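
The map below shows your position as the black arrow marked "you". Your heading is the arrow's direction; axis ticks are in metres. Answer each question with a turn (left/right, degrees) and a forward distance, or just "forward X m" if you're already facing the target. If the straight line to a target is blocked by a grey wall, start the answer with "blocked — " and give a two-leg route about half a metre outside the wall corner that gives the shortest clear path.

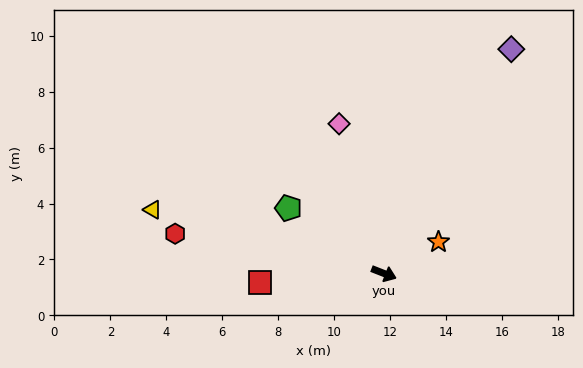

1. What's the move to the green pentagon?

turn left 167°, forward 4.1 m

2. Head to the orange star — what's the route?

turn left 51°, forward 2.2 m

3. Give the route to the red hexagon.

turn right 169°, forward 7.6 m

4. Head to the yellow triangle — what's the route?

turn right 174°, forward 8.6 m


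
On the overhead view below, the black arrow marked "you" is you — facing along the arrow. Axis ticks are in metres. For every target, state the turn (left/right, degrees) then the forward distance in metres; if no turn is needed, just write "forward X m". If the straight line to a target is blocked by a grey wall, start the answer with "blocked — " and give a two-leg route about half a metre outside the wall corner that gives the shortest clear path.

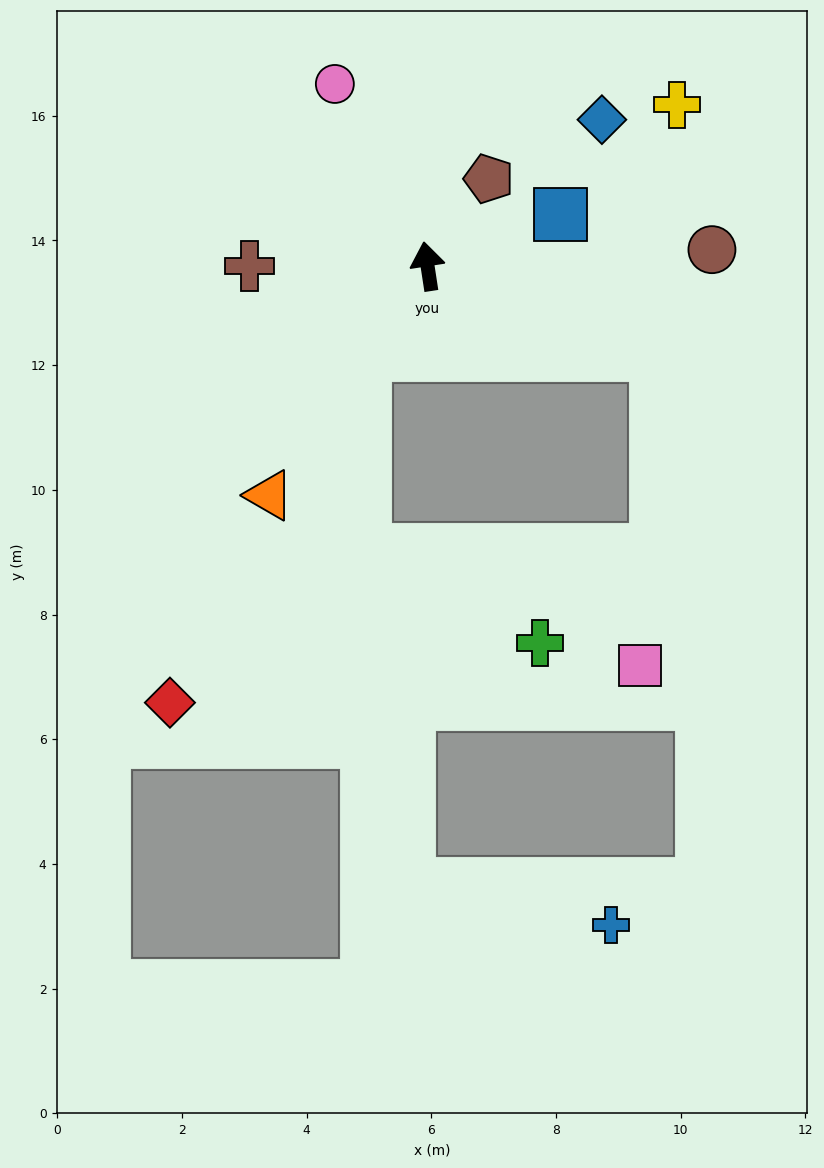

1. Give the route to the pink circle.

turn left 18°, forward 3.3 m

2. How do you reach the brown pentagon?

turn right 44°, forward 1.7 m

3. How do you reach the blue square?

turn right 78°, forward 2.3 m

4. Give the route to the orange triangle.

turn left 137°, forward 4.5 m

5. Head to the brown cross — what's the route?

turn left 81°, forward 2.9 m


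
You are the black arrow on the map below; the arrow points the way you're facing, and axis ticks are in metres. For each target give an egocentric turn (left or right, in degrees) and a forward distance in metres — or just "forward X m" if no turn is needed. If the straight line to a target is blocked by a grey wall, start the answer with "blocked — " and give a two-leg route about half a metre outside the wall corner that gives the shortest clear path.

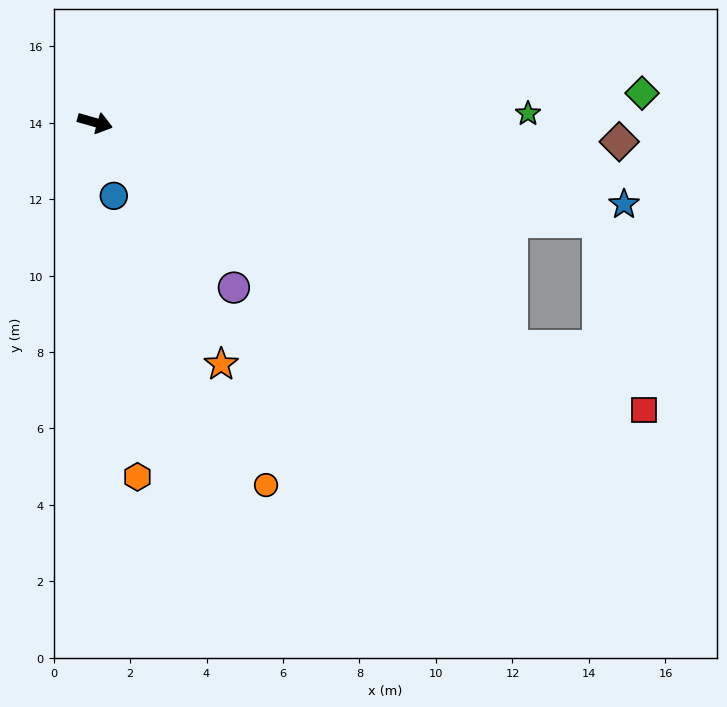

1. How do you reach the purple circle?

turn right 34°, forward 5.6 m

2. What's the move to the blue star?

turn left 7°, forward 14.0 m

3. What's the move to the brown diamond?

turn left 14°, forward 13.7 m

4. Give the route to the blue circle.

turn right 60°, forward 2.0 m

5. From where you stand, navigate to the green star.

turn left 17°, forward 11.3 m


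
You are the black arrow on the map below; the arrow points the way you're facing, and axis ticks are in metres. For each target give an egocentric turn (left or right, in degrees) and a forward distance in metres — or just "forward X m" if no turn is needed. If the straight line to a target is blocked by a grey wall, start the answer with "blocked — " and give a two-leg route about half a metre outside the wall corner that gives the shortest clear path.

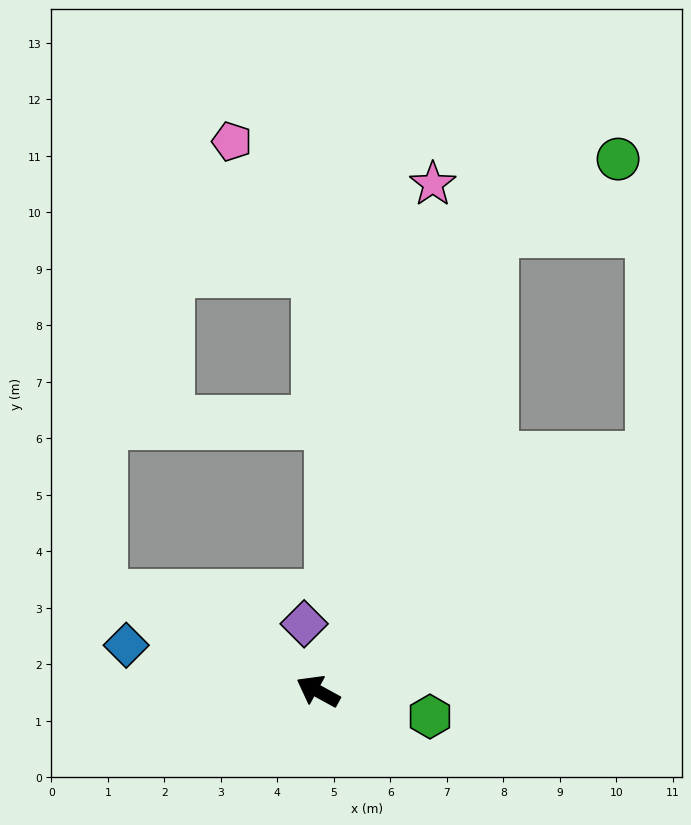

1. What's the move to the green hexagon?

turn right 164°, forward 2.0 m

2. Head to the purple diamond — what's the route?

turn right 50°, forward 1.2 m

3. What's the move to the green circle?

blocked — turn right 82°, forward 8.7 m, then turn right 38°, forward 2.6 m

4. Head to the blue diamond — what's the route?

turn left 15°, forward 3.5 m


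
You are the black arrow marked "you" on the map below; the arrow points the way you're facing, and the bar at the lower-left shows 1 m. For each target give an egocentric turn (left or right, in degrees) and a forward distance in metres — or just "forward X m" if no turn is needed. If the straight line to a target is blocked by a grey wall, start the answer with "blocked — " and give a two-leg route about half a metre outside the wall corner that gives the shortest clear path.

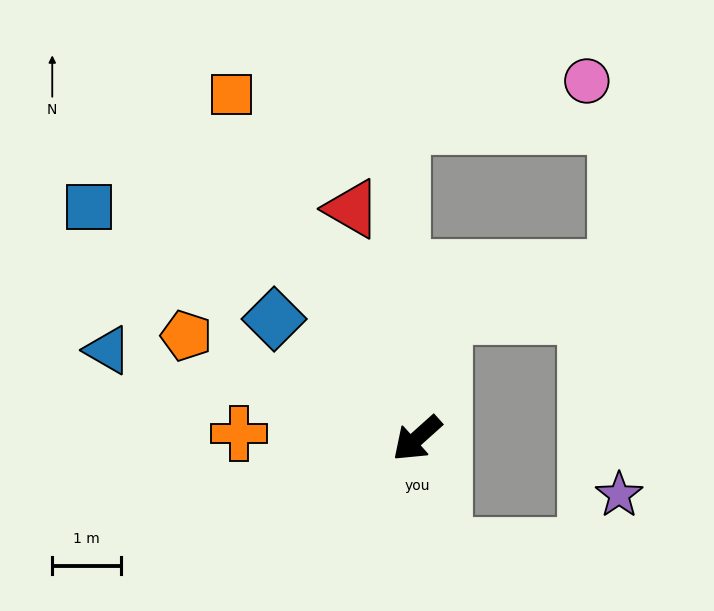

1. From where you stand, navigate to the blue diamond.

turn right 82°, forward 2.7 m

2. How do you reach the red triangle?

turn right 116°, forward 3.5 m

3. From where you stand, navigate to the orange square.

turn right 104°, forward 5.7 m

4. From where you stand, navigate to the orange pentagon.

turn right 66°, forward 3.7 m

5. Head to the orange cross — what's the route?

turn right 44°, forward 2.6 m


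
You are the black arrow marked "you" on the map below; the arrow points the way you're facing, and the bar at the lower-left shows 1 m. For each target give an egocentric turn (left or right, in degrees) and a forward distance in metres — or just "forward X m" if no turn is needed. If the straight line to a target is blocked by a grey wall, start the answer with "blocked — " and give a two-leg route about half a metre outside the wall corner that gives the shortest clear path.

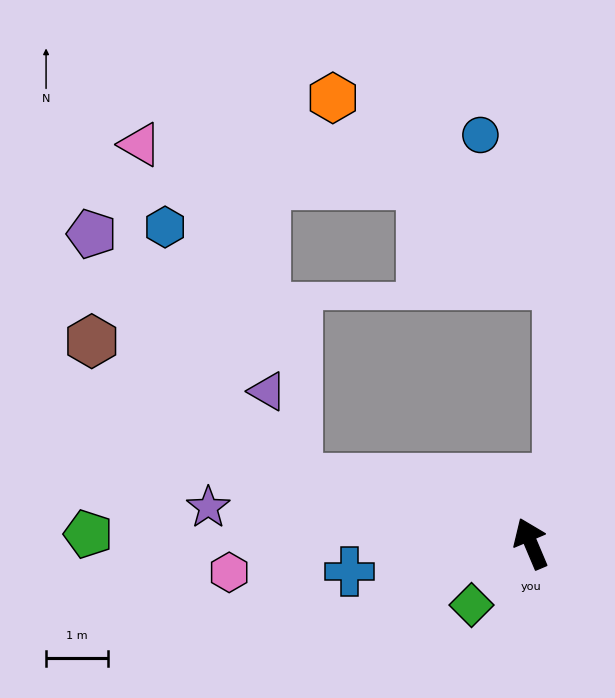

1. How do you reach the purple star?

turn left 61°, forward 5.3 m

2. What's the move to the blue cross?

turn left 76°, forward 3.0 m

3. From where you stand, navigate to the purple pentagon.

blocked — turn left 52°, forward 3.9 m, then turn right 35°, forward 5.2 m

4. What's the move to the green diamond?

turn left 113°, forward 1.4 m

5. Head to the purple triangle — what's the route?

blocked — turn left 52°, forward 3.9 m, then turn right 57°, forward 1.5 m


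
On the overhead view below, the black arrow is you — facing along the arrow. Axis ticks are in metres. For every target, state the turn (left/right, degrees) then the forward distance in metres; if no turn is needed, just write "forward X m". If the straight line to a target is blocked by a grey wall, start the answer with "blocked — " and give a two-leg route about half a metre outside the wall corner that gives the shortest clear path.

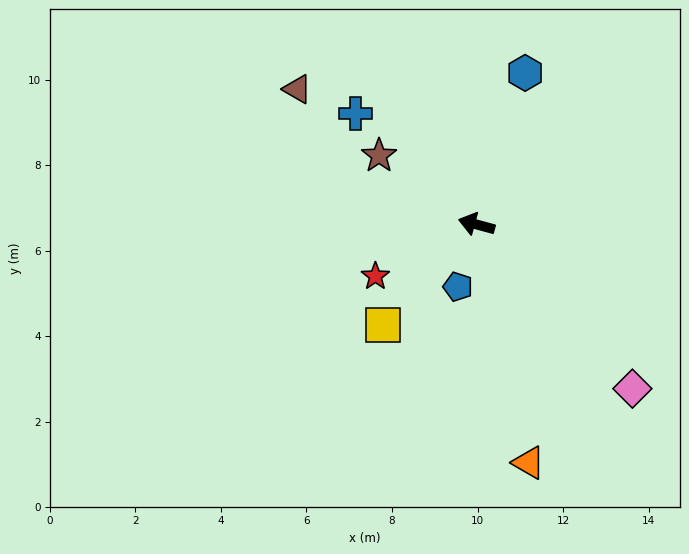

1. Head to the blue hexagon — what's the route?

turn right 93°, forward 3.7 m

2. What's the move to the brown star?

turn right 20°, forward 2.8 m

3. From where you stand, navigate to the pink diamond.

turn left 149°, forward 5.3 m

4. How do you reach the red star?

turn left 42°, forward 2.7 m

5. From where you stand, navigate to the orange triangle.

turn left 118°, forward 5.7 m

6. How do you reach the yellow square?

turn left 62°, forward 3.2 m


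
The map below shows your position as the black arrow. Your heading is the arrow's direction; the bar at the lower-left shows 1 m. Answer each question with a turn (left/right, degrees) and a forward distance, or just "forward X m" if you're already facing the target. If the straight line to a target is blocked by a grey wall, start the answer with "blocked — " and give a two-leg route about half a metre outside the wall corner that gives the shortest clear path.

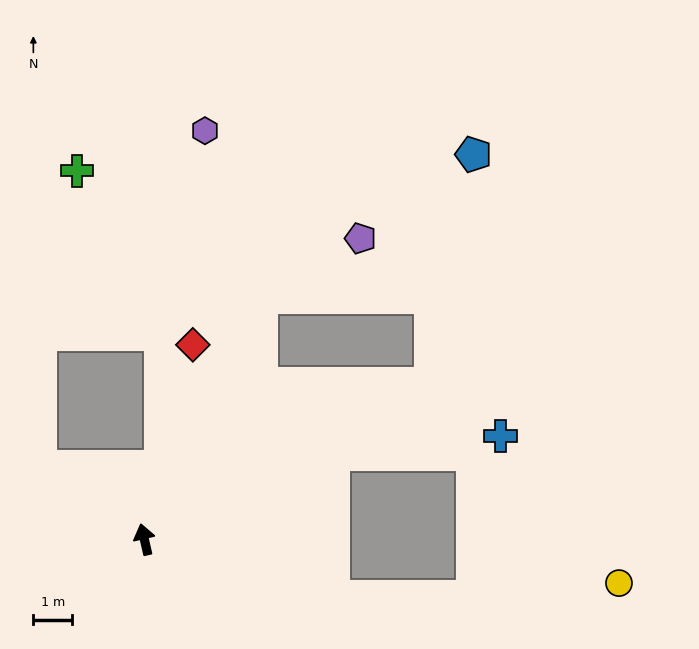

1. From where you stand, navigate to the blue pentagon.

blocked — turn right 74°, forward 8.4 m, then turn left 50°, forward 6.0 m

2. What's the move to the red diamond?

turn right 27°, forward 5.2 m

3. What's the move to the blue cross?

blocked — turn right 79°, forward 5.4 m, then turn right 18°, forward 4.3 m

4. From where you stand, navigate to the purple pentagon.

blocked — turn right 39°, forward 6.9 m, then turn right 33°, forward 3.0 m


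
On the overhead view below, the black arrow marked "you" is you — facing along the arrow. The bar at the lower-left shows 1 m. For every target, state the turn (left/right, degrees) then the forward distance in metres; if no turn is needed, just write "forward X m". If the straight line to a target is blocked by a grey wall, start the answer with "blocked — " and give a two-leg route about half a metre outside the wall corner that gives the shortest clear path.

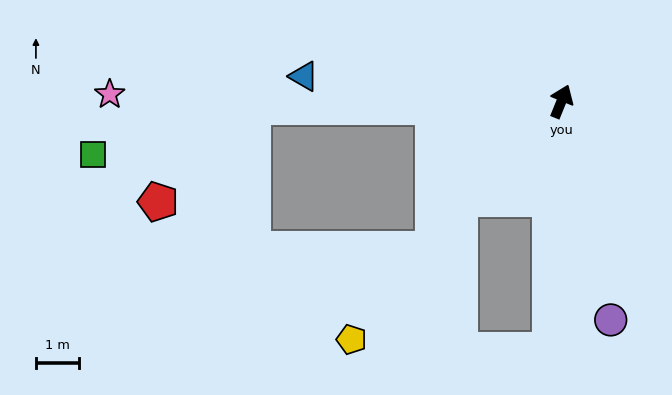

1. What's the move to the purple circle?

turn right 145°, forward 5.2 m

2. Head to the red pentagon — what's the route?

blocked — turn left 113°, forward 7.2 m, then turn left 44°, forward 3.1 m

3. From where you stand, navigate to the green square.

blocked — turn left 113°, forward 7.2 m, then turn left 16°, forward 3.9 m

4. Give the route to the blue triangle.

turn left 107°, forward 6.1 m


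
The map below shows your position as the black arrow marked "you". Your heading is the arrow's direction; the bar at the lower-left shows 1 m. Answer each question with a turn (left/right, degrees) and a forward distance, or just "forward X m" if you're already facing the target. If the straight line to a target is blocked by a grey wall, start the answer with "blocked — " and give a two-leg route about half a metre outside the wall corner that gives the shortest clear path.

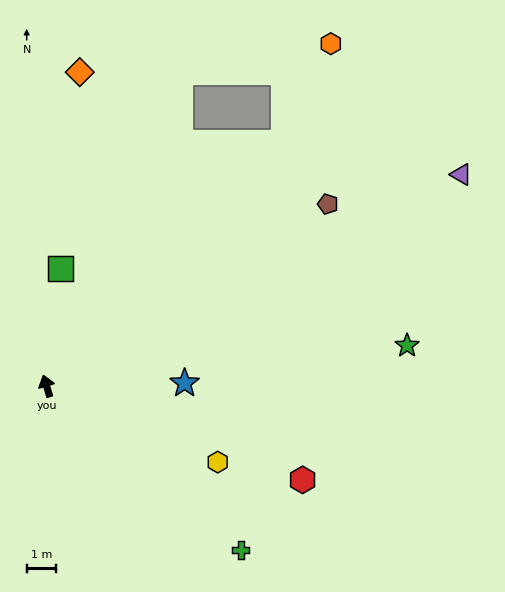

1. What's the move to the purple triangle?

turn right 80°, forward 15.7 m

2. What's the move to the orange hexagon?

blocked — turn right 61°, forward 11.5 m, then turn left 19°, forward 3.7 m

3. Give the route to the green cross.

turn right 147°, forward 8.6 m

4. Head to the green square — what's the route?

turn right 24°, forward 4.0 m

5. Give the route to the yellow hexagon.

turn right 131°, forward 6.3 m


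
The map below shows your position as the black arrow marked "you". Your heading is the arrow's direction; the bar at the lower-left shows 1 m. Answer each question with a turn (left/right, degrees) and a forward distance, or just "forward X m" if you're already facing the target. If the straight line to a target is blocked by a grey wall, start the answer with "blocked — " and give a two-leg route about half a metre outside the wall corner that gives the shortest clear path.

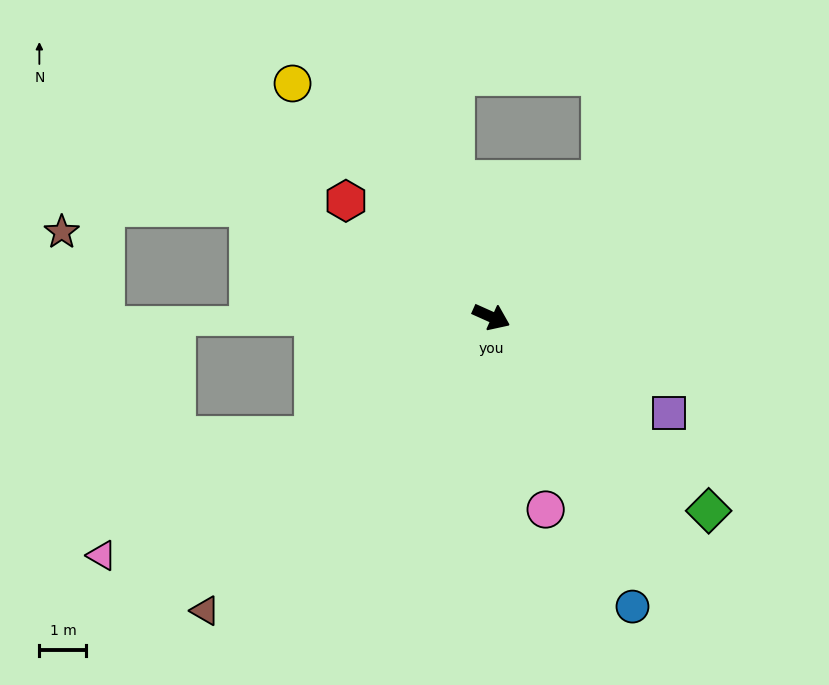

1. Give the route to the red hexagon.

turn left 166°, forward 4.0 m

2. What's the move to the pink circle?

turn right 50°, forward 4.3 m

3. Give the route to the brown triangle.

turn right 110°, forward 8.7 m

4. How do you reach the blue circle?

turn right 40°, forward 6.8 m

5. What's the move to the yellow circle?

turn left 155°, forward 6.5 m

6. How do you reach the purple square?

turn right 4°, forward 4.3 m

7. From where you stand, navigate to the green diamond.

turn right 18°, forward 6.2 m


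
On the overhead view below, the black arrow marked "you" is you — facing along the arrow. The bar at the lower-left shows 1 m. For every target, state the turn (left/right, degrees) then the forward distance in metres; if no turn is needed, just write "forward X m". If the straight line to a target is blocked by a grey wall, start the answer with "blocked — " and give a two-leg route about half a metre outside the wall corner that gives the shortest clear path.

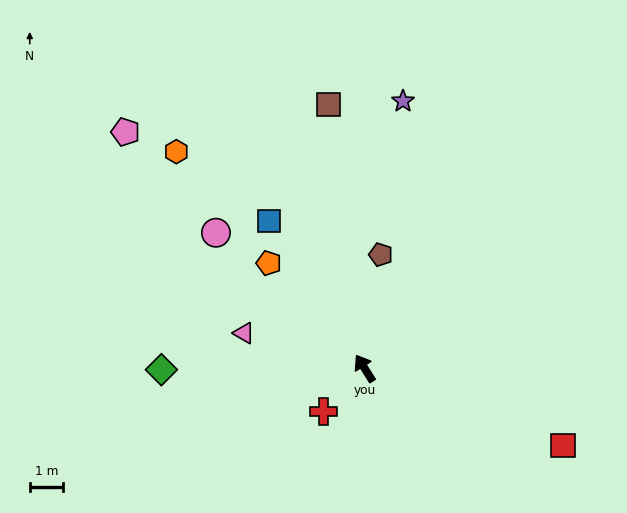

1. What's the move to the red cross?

turn left 104°, forward 1.8 m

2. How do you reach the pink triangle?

turn left 42°, forward 3.8 m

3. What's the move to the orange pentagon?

turn left 10°, forward 4.3 m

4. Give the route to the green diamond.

turn left 58°, forward 6.1 m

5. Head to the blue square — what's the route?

forward 5.3 m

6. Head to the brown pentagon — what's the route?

turn right 40°, forward 3.4 m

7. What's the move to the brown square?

turn right 24°, forward 8.0 m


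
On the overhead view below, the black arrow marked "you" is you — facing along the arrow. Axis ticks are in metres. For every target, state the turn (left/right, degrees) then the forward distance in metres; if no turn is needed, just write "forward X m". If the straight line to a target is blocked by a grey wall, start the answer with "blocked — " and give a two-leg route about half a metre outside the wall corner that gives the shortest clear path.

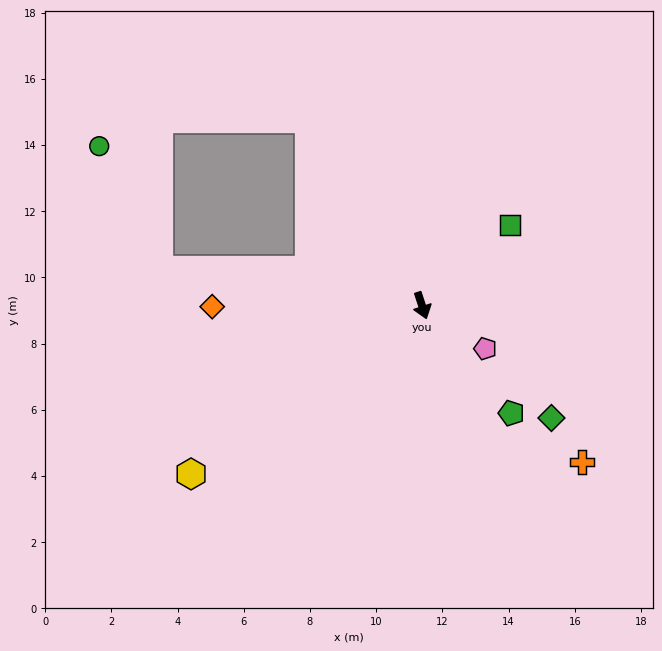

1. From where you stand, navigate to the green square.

turn left 114°, forward 3.6 m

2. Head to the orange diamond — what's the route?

turn right 108°, forward 6.3 m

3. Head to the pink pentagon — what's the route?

turn left 37°, forward 2.3 m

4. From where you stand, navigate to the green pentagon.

turn left 21°, forward 4.2 m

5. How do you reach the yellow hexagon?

turn right 72°, forward 8.6 m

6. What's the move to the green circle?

blocked — turn right 116°, forward 8.0 m, then turn right 56°, forward 4.2 m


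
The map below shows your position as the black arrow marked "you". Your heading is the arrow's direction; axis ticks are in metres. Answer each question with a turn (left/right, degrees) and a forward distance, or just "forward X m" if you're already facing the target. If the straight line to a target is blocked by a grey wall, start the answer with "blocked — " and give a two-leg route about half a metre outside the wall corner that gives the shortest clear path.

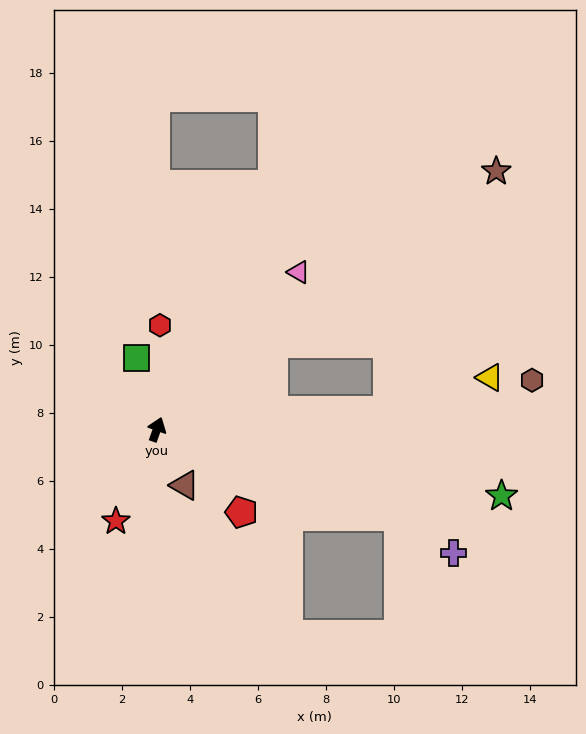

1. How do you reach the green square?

turn left 36°, forward 2.2 m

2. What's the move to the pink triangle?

turn right 22°, forward 6.2 m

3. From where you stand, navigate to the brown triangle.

turn right 134°, forward 1.8 m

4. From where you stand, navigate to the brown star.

turn right 33°, forward 12.5 m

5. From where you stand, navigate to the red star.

turn left 176°, forward 3.0 m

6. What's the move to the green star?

turn right 81°, forward 10.3 m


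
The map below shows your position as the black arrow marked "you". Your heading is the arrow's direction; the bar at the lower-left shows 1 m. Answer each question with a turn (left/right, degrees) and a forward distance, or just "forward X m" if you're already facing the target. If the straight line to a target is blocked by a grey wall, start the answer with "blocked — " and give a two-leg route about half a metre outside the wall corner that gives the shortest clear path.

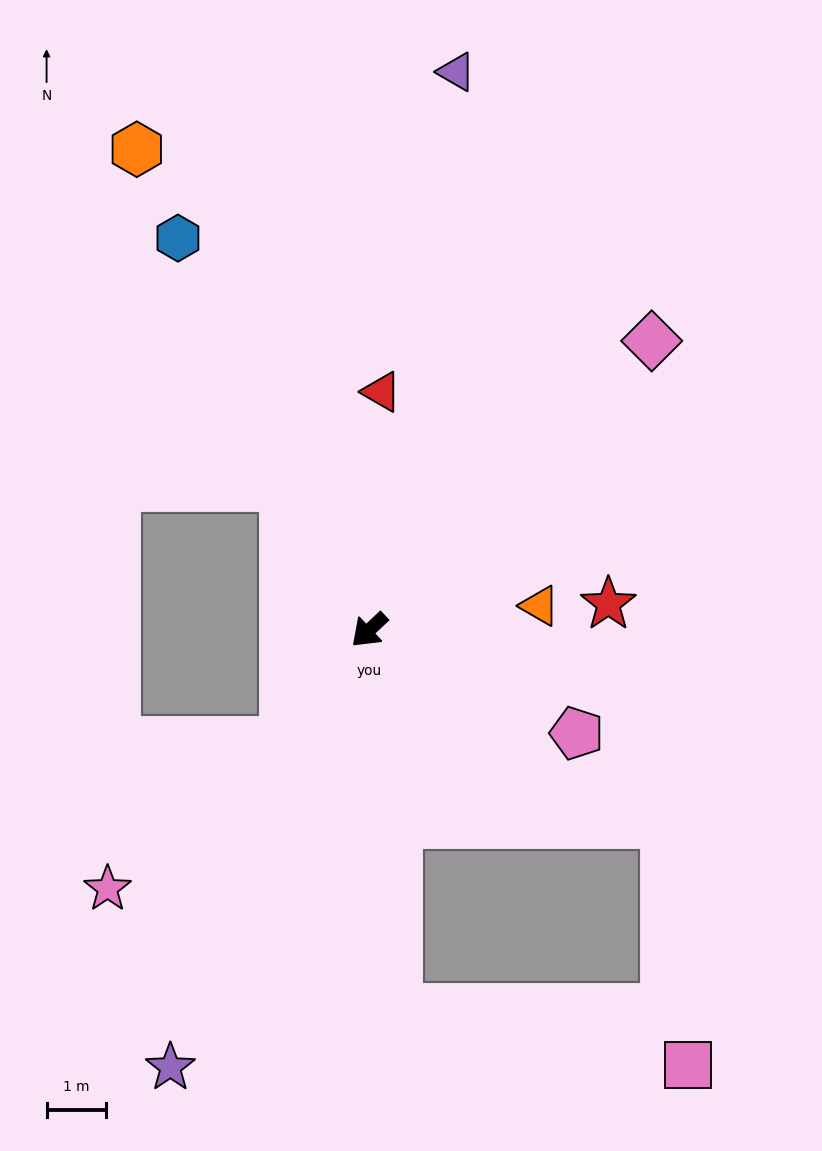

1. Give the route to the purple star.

turn left 22°, forward 8.1 m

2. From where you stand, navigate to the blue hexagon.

turn right 107°, forward 7.4 m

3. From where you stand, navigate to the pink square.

blocked — turn left 51°, forward 6.4 m, then turn left 75°, forward 5.0 m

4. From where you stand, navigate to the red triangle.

turn right 136°, forward 4.0 m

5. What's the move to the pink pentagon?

turn left 110°, forward 3.9 m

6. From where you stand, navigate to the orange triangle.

turn left 145°, forward 2.9 m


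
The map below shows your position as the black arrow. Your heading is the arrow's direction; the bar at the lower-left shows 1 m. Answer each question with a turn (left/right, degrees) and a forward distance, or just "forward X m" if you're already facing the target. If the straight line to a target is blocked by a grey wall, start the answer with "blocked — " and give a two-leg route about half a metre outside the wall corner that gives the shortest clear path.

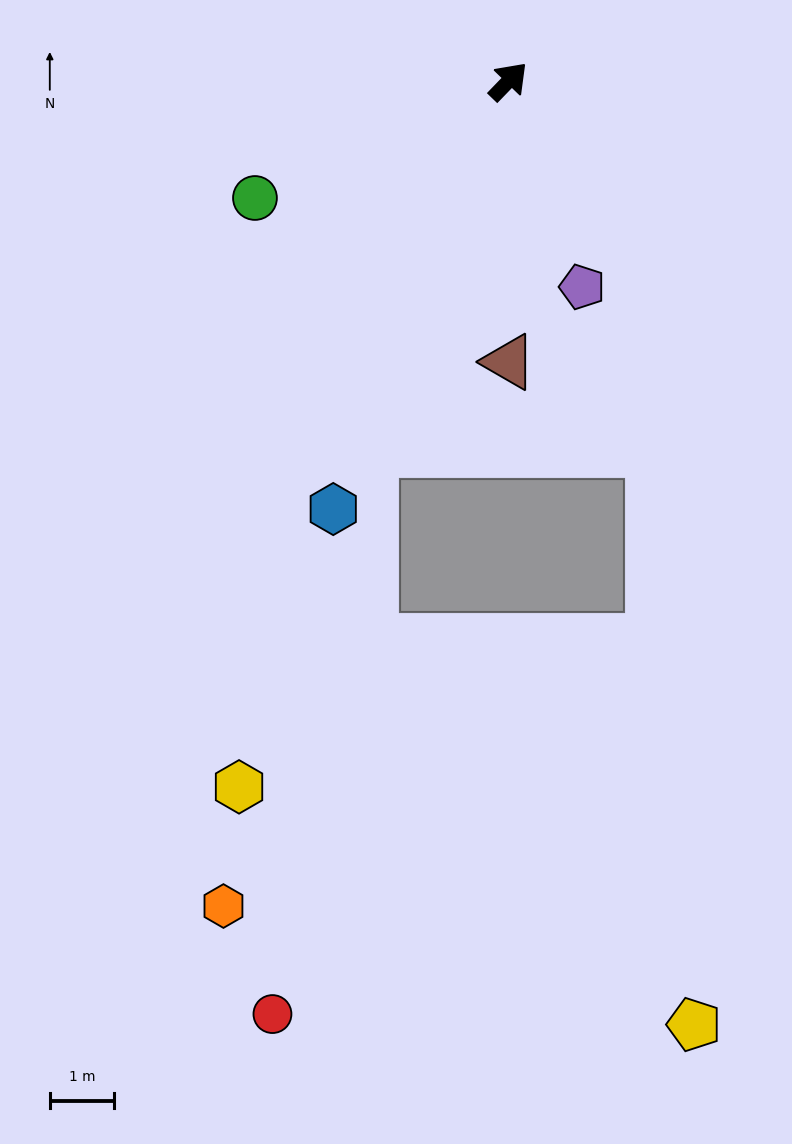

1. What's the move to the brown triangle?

turn right 136°, forward 4.3 m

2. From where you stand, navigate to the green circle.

turn left 159°, forward 4.3 m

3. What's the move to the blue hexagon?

turn right 158°, forward 7.2 m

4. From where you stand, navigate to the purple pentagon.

turn right 116°, forward 3.4 m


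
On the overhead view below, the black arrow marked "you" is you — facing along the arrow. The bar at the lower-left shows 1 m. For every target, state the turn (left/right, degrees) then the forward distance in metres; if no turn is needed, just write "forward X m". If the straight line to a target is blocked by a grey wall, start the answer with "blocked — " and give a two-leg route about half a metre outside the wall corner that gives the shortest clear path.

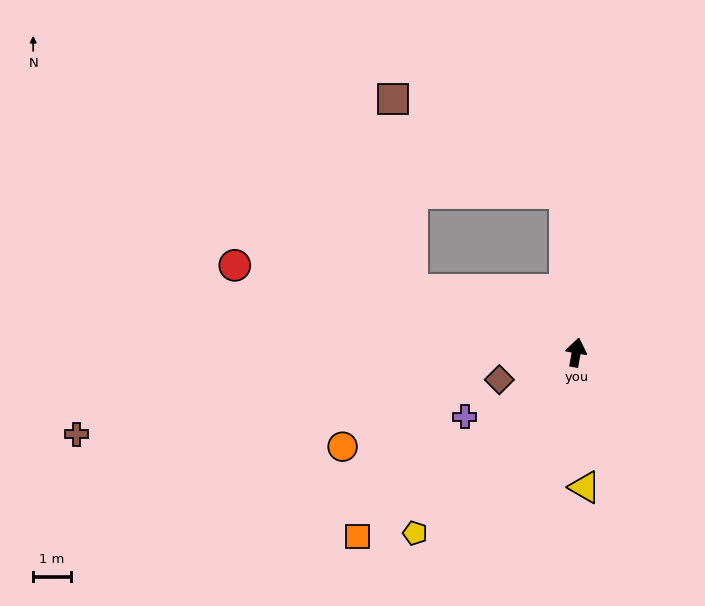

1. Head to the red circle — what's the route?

turn left 86°, forward 9.3 m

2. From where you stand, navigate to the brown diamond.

turn left 120°, forward 2.2 m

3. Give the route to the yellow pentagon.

turn left 148°, forward 6.4 m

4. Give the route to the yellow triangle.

turn right 166°, forward 3.6 m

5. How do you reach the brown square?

blocked — turn left 14°, forward 4.2 m, then turn left 58°, forward 5.2 m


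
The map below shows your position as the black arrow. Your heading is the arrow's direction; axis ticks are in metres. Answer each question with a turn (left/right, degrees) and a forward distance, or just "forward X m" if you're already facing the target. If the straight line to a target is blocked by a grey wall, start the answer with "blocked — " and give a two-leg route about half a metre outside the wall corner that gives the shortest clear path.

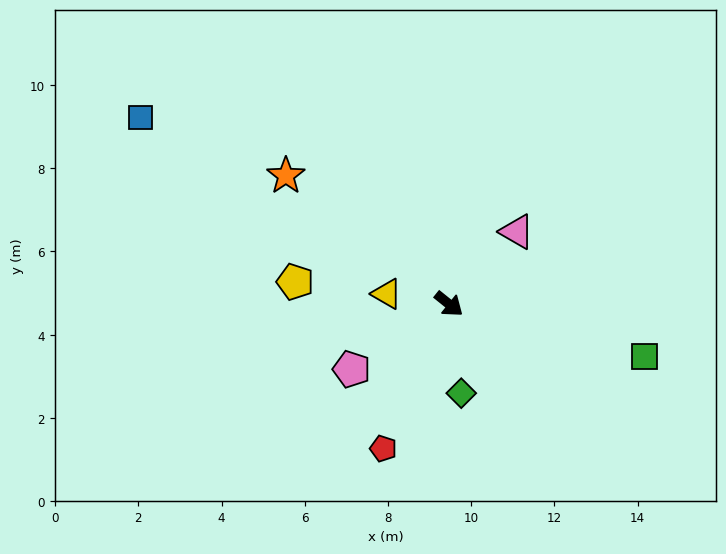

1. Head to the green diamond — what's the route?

turn right 43°, forward 2.2 m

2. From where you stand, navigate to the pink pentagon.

turn right 107°, forward 2.8 m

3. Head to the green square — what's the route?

turn left 24°, forward 4.9 m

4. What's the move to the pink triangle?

turn left 86°, forward 2.4 m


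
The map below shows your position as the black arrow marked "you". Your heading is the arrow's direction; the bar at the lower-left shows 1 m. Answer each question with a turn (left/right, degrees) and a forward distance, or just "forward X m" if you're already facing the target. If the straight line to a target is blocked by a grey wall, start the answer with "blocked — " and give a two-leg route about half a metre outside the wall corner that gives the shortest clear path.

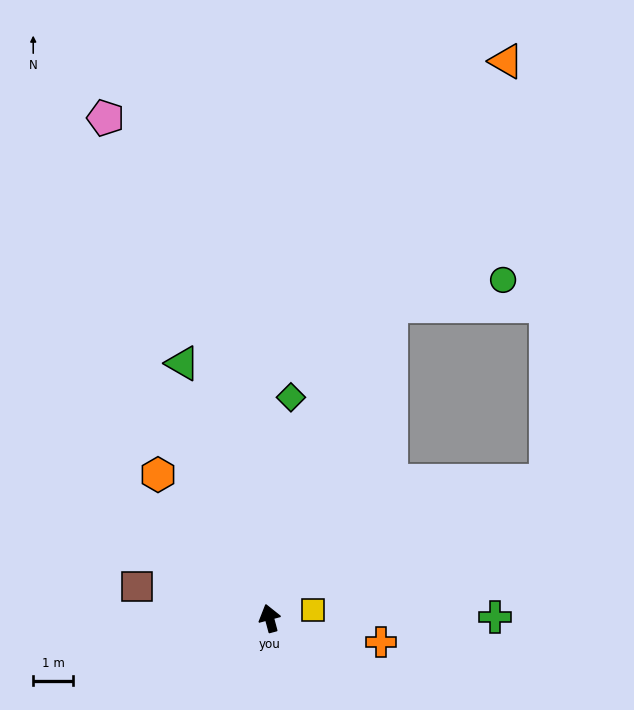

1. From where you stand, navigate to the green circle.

blocked — turn right 36°, forward 8.4 m, then turn right 56°, forward 2.9 m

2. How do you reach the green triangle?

turn left 4°, forward 6.8 m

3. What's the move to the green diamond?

turn right 21°, forward 5.6 m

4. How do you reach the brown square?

turn left 62°, forward 3.4 m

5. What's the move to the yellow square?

turn right 94°, forward 1.1 m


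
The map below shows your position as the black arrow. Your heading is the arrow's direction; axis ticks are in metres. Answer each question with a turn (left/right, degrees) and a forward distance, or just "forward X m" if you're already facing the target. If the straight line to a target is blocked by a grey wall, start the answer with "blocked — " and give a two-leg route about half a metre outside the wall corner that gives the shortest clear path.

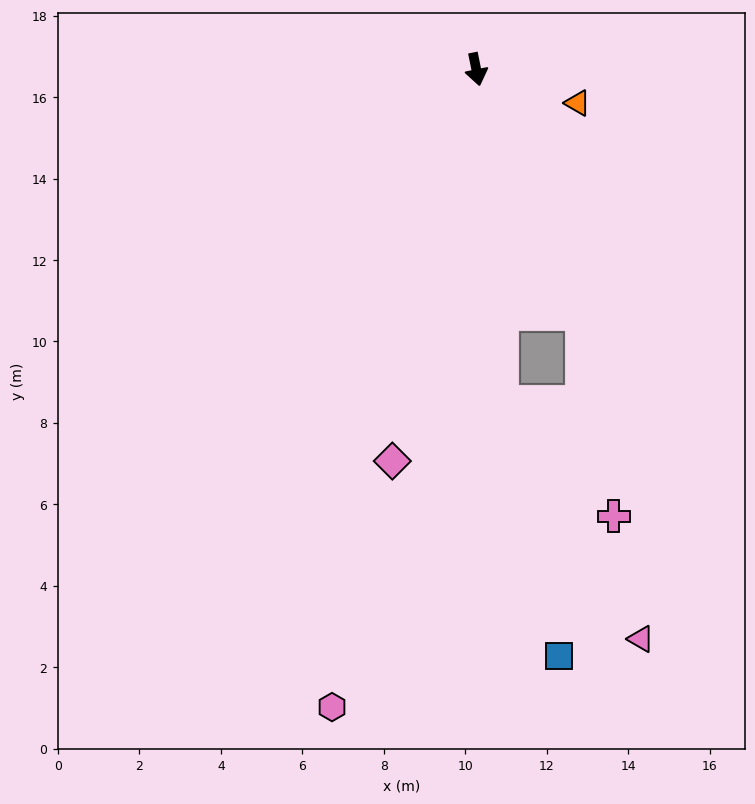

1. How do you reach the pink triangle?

blocked — turn right 7°, forward 8.2 m, then turn left 26°, forward 6.8 m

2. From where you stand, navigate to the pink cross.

blocked — turn left 12°, forward 6.5 m, then turn right 14°, forward 5.0 m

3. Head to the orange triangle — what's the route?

turn left 60°, forward 2.6 m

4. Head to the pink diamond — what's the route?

turn right 23°, forward 9.8 m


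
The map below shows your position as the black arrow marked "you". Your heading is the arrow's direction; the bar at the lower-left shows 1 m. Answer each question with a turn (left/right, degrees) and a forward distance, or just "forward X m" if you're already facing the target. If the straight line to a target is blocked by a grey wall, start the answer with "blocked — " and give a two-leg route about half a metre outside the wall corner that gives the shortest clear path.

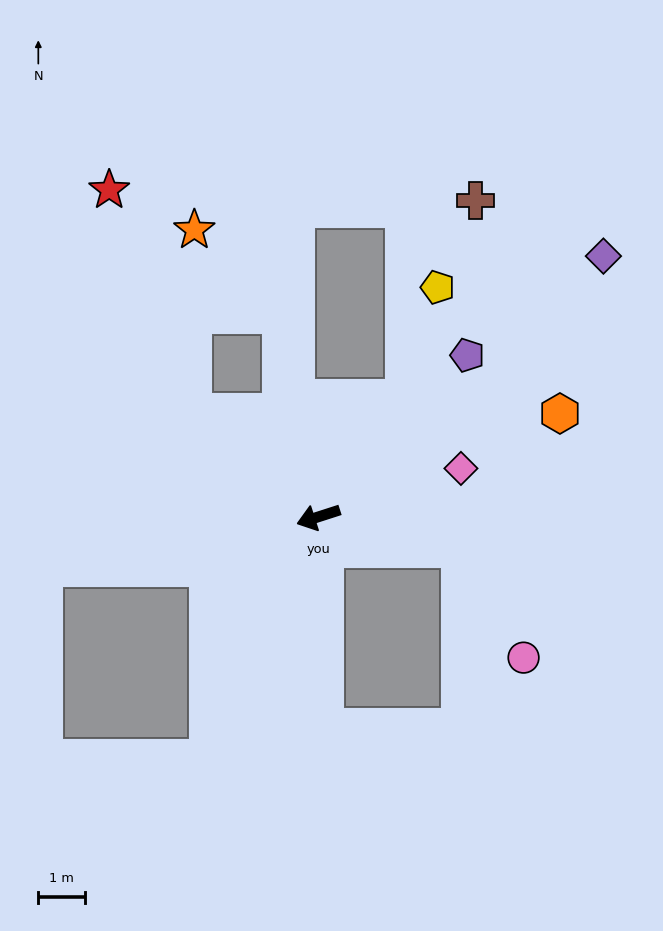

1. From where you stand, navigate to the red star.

blocked — turn right 57°, forward 3.5 m, then turn right 30°, forward 5.1 m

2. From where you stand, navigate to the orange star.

blocked — turn right 98°, forward 4.4 m, then turn left 36°, forward 2.6 m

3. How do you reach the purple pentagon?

turn right 151°, forward 4.7 m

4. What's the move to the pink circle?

blocked — turn left 150°, forward 3.1 m, then turn right 48°, forward 2.7 m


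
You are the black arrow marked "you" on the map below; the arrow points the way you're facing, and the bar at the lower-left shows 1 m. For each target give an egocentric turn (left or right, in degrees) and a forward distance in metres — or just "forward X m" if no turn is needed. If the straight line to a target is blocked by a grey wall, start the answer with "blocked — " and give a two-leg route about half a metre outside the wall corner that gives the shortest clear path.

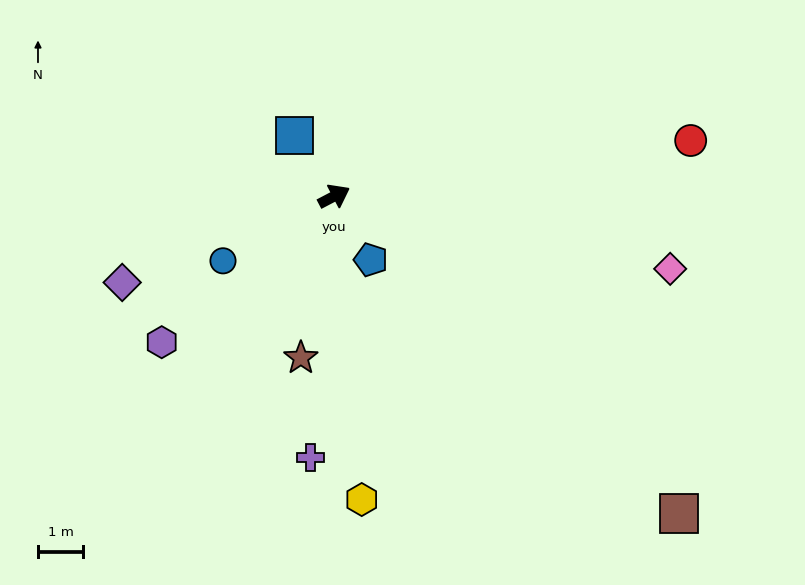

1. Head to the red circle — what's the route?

turn right 19°, forward 7.9 m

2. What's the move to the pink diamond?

turn right 40°, forward 7.6 m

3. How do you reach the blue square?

turn left 95°, forward 1.6 m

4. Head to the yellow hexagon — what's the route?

turn right 112°, forward 6.7 m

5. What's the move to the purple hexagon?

turn right 167°, forward 5.0 m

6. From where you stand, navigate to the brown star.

turn right 129°, forward 3.6 m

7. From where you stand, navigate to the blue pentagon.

turn right 88°, forward 1.6 m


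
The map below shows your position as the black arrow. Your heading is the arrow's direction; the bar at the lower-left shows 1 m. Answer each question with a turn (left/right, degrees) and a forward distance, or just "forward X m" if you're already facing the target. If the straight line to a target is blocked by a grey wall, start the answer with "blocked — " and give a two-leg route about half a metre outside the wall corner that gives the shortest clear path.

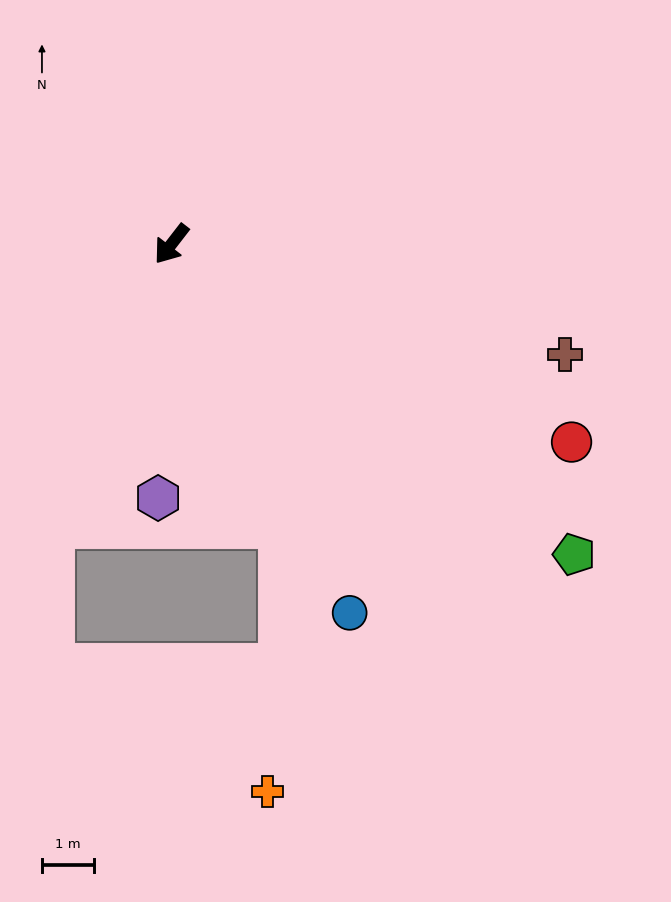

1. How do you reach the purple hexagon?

turn left 35°, forward 4.9 m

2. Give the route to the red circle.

turn left 101°, forward 8.5 m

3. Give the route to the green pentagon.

turn left 90°, forward 9.7 m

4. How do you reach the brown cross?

turn left 112°, forward 7.8 m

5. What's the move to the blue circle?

turn left 64°, forward 7.8 m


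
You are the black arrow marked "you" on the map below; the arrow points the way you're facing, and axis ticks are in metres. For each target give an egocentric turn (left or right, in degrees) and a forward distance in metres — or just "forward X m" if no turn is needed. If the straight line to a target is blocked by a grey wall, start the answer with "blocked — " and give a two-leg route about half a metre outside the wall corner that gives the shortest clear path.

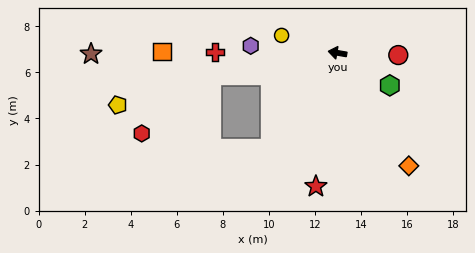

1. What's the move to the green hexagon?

turn left 158°, forward 2.7 m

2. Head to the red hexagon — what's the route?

blocked — turn left 20°, forward 5.5 m, then turn left 29°, forward 3.9 m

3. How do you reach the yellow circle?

turn right 8°, forward 2.5 m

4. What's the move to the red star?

turn left 91°, forward 5.9 m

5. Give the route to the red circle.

turn right 172°, forward 2.6 m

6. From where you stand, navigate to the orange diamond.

turn left 132°, forward 5.8 m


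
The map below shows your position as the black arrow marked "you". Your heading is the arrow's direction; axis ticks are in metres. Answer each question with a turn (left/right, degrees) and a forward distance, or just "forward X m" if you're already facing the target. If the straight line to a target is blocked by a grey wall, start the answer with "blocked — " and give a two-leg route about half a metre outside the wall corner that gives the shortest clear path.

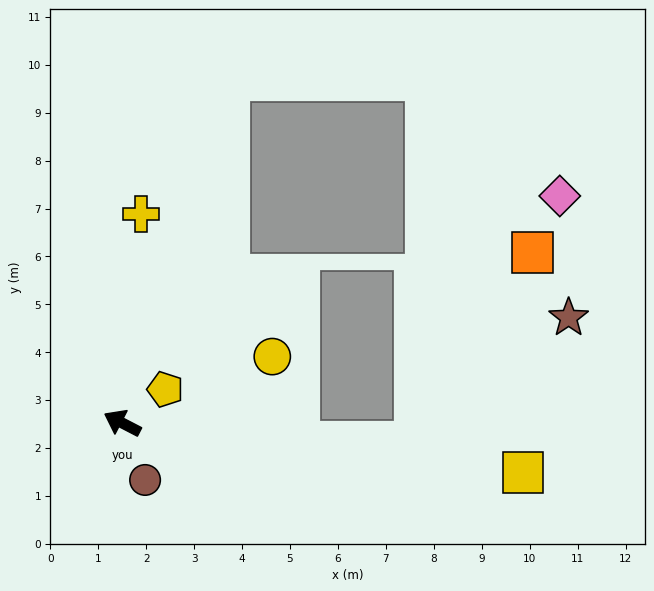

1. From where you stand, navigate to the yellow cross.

turn right 68°, forward 4.4 m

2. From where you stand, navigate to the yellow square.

turn right 160°, forward 8.4 m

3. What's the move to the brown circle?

turn left 139°, forward 1.3 m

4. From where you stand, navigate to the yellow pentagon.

turn right 115°, forward 1.1 m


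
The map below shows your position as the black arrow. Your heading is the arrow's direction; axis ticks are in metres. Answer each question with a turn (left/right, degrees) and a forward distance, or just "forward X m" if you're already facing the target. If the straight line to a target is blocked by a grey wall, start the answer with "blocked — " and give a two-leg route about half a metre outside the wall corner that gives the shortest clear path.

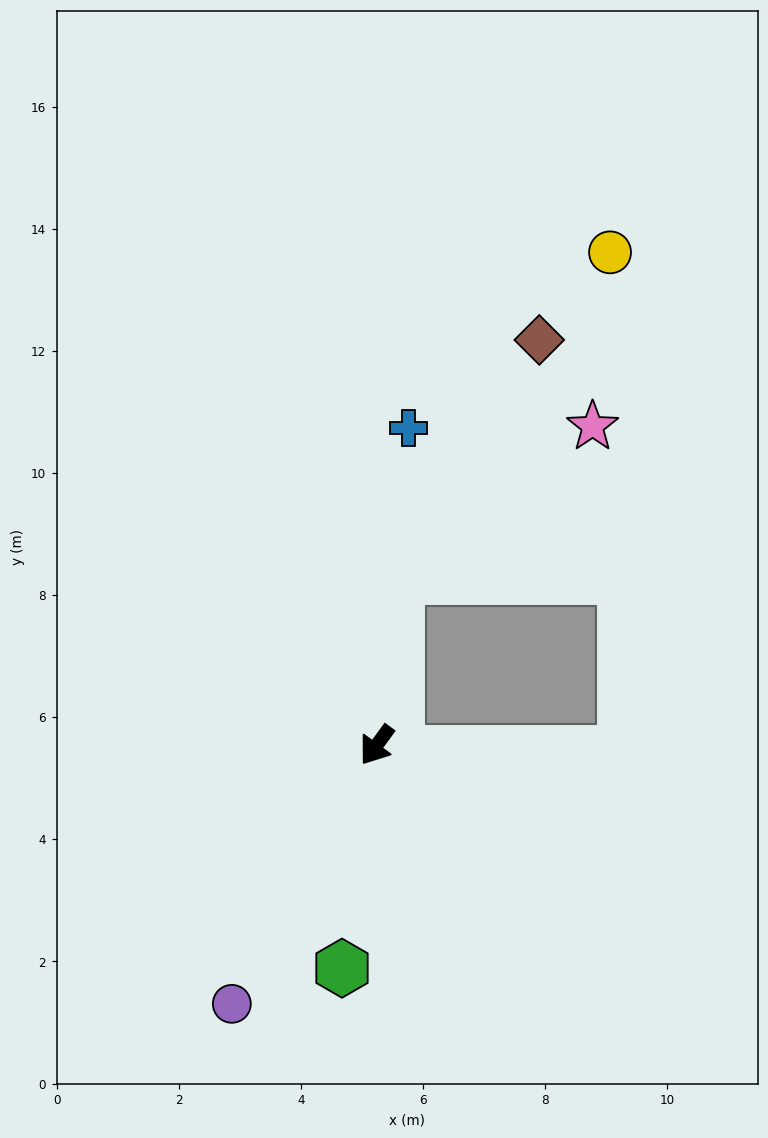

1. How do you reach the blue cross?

turn right 150°, forward 5.2 m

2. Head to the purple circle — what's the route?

turn left 7°, forward 4.9 m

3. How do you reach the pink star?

blocked — turn right 151°, forward 2.8 m, then turn right 45°, forward 4.0 m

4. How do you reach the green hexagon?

turn left 27°, forward 3.7 m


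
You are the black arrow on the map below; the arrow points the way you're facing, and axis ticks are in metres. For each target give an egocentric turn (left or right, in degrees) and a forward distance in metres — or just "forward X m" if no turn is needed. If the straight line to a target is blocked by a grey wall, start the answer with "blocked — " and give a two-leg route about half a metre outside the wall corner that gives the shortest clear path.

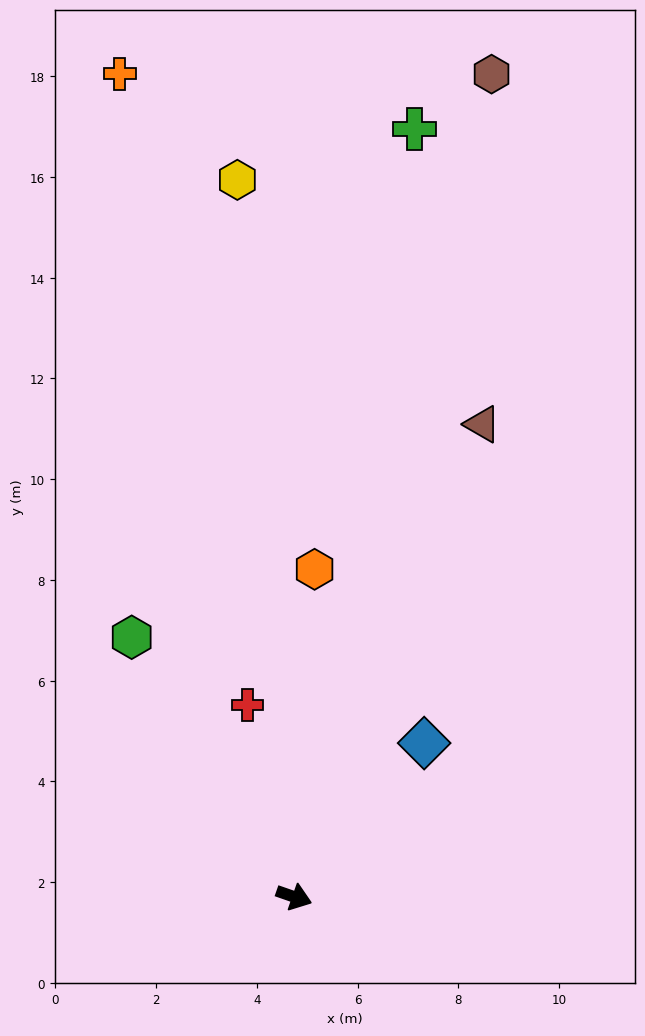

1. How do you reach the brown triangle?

turn left 87°, forward 10.1 m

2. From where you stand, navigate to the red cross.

turn left 123°, forward 3.9 m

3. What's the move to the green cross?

turn left 100°, forward 15.4 m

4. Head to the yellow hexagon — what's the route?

turn left 114°, forward 14.3 m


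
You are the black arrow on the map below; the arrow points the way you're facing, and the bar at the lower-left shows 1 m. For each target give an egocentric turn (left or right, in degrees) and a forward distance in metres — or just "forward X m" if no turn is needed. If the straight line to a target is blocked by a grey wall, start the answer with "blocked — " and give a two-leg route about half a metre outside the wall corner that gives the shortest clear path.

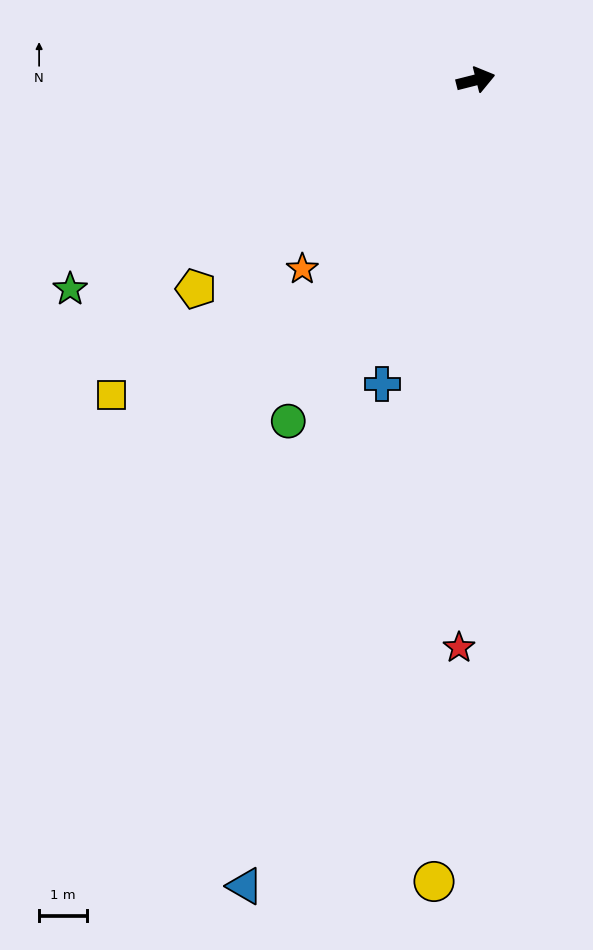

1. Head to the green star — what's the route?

turn right 167°, forward 9.6 m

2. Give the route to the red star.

turn right 106°, forward 12.0 m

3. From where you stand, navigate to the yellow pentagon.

turn right 157°, forward 7.4 m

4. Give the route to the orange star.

turn right 147°, forward 5.4 m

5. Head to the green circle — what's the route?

turn right 133°, forward 8.2 m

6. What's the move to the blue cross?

turn right 121°, forward 6.7 m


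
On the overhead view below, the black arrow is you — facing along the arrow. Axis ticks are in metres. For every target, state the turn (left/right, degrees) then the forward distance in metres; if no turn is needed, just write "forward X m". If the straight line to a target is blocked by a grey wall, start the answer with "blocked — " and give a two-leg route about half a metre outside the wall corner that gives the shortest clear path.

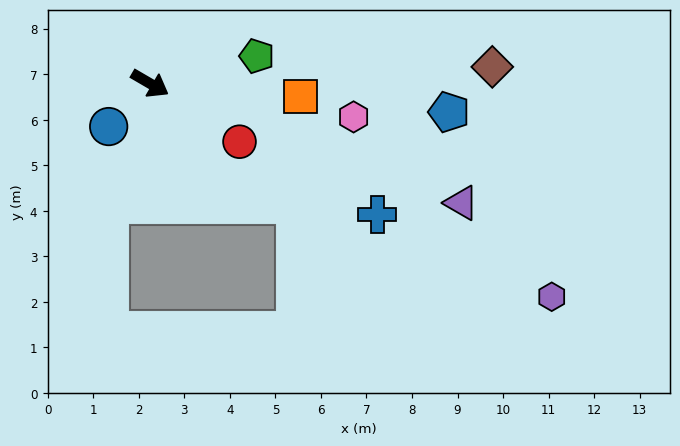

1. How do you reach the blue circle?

turn right 104°, forward 1.3 m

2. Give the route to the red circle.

turn right 3°, forward 2.3 m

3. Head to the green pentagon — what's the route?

turn left 45°, forward 2.4 m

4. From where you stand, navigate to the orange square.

turn left 25°, forward 3.3 m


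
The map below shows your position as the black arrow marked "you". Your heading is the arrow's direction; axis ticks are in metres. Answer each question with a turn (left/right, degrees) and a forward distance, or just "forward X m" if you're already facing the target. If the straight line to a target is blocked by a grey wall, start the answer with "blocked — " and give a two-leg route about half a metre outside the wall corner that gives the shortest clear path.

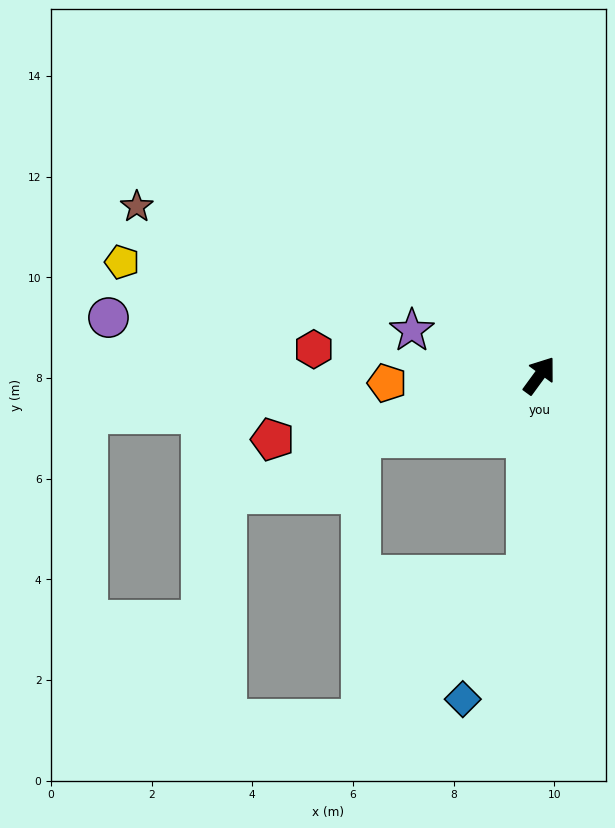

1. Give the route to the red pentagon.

turn left 140°, forward 5.5 m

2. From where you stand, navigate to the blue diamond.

blocked — turn right 147°, forward 4.0 m, then turn right 25°, forward 2.8 m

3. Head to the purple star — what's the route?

turn left 107°, forward 2.7 m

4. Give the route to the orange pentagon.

turn left 129°, forward 3.0 m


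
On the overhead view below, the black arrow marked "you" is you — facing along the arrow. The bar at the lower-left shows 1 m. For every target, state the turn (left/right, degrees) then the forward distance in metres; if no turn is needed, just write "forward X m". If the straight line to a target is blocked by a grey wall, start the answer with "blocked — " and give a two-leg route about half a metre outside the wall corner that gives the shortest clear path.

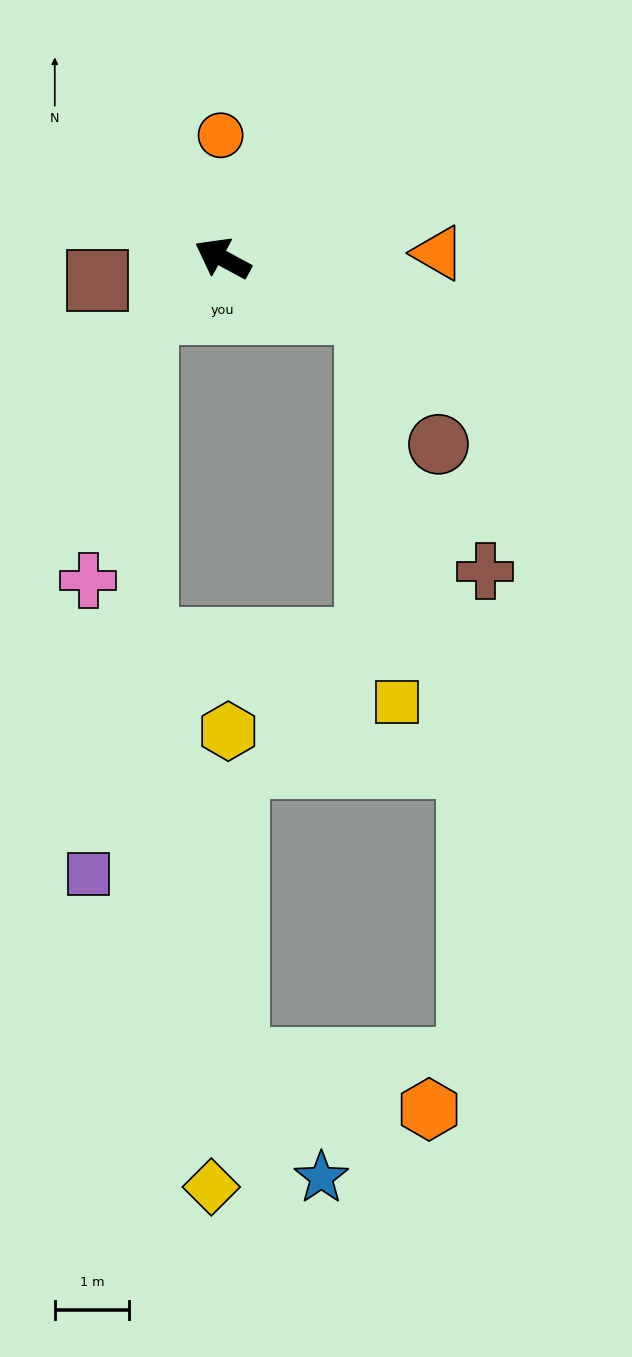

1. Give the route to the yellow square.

blocked — turn right 172°, forward 2.1 m, then turn right 65°, forward 5.2 m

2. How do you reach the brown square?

turn left 39°, forward 1.7 m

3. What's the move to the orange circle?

turn right 61°, forward 1.7 m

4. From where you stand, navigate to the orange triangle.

turn right 150°, forward 2.9 m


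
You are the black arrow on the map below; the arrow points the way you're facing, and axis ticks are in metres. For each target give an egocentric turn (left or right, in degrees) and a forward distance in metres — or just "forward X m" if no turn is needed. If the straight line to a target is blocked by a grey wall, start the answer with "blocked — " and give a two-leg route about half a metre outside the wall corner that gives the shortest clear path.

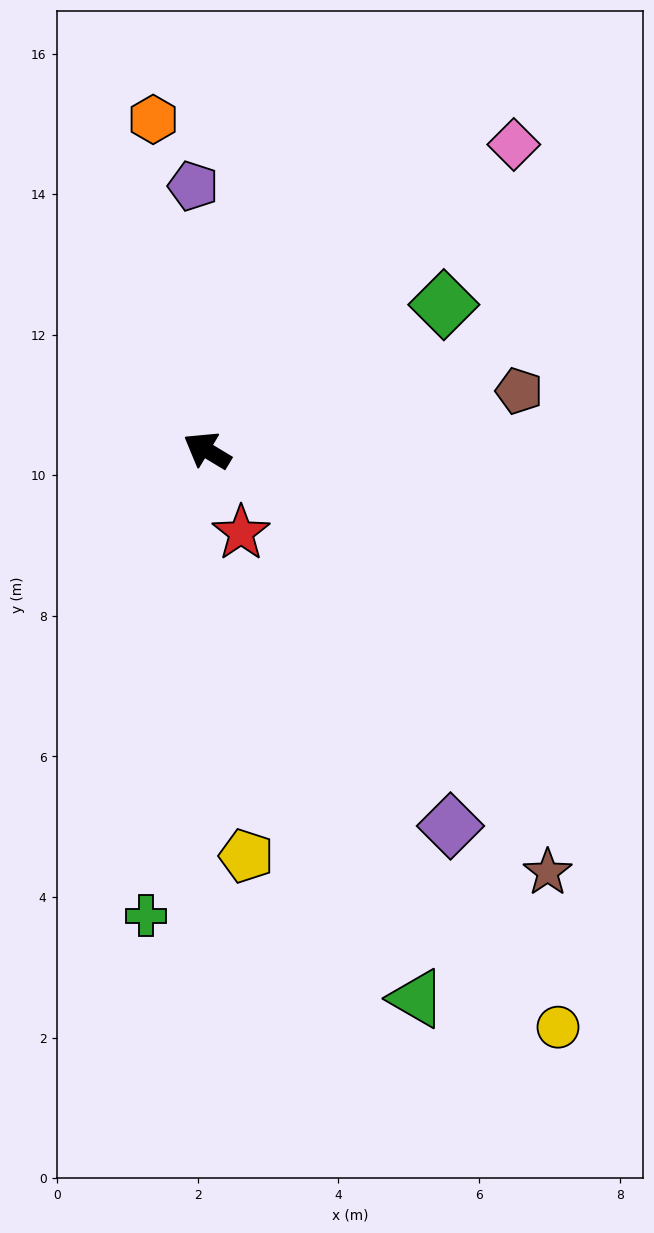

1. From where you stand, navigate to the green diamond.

turn right 117°, forward 4.0 m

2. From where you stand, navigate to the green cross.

turn left 114°, forward 6.7 m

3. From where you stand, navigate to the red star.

turn left 143°, forward 1.3 m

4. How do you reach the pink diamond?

turn right 104°, forward 6.2 m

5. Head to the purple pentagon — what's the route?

turn right 56°, forward 3.8 m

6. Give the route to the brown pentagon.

turn right 138°, forward 4.5 m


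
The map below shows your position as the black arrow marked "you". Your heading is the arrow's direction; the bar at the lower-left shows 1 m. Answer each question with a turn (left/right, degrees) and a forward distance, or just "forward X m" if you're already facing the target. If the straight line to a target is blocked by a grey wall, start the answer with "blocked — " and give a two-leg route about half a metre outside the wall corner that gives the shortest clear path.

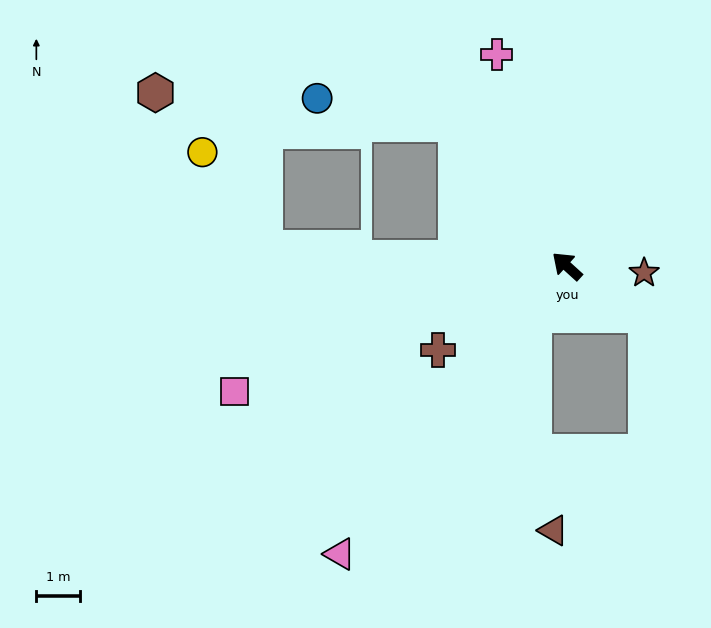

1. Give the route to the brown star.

turn right 143°, forward 1.8 m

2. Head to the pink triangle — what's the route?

turn left 94°, forward 8.4 m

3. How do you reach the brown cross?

turn left 75°, forward 3.5 m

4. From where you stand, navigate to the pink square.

turn left 63°, forward 8.2 m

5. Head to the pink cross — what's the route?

turn right 29°, forward 5.1 m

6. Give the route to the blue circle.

blocked — turn right 10°, forward 4.1 m, then turn left 42°, forward 3.3 m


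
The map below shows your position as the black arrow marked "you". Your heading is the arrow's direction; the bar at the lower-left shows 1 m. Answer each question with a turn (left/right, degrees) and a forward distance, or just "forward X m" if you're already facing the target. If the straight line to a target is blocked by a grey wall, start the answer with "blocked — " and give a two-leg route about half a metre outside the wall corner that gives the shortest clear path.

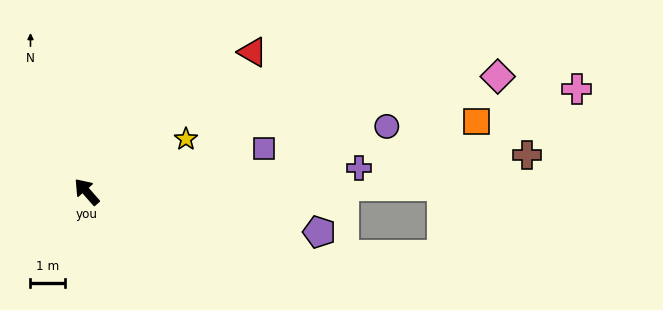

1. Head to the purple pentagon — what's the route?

turn right 141°, forward 6.8 m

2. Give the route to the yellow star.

turn right 103°, forward 3.2 m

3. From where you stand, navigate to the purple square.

turn right 118°, forward 5.2 m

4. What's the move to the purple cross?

turn right 126°, forward 7.8 m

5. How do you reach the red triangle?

turn right 91°, forward 6.2 m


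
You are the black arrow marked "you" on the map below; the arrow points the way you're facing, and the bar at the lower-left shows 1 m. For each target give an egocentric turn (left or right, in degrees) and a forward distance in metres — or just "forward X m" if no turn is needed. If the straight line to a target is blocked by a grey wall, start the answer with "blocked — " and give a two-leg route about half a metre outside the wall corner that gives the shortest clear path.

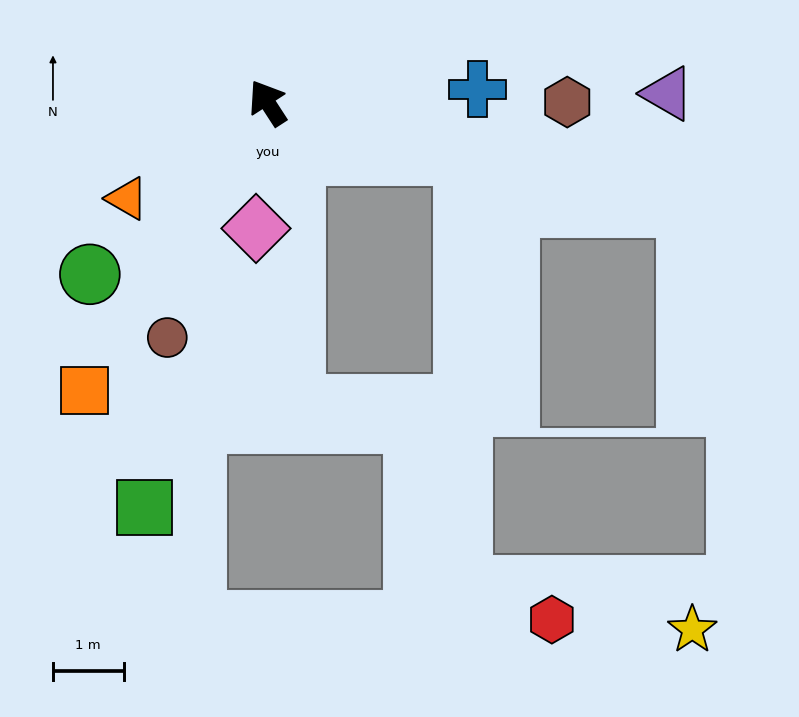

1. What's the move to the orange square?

turn left 115°, forward 4.8 m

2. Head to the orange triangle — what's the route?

turn left 91°, forward 2.4 m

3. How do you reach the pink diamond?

turn left 142°, forward 1.8 m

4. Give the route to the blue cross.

turn right 119°, forward 3.0 m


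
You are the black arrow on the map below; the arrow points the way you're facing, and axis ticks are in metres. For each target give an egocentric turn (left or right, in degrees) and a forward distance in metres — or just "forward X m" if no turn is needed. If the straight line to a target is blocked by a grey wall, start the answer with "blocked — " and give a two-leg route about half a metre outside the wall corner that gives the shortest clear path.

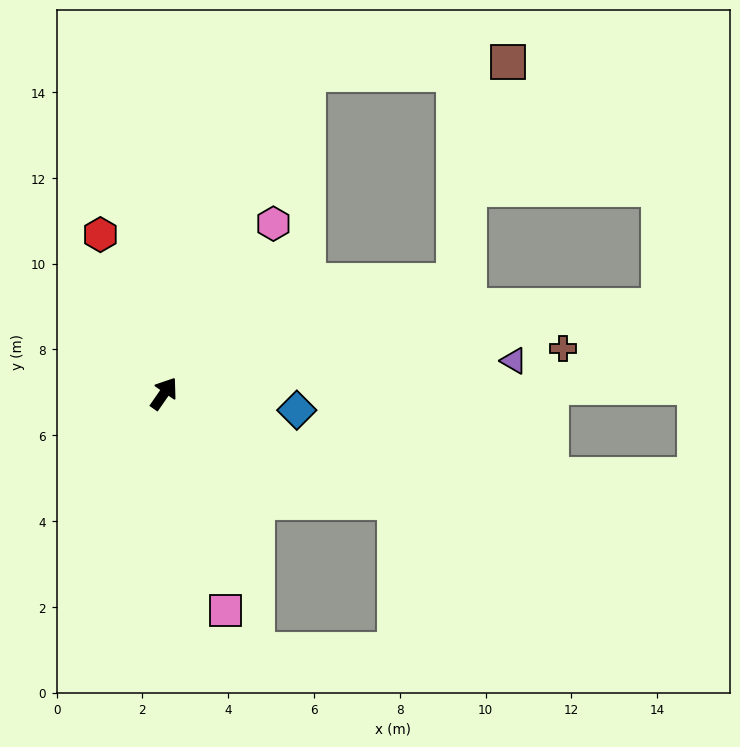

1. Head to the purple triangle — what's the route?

turn right 50°, forward 8.2 m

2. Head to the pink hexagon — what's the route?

forward 4.7 m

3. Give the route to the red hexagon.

turn left 57°, forward 4.0 m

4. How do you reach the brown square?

blocked — turn left 11°, forward 8.2 m, then turn right 63°, forward 4.7 m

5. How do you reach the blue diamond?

turn right 62°, forward 3.1 m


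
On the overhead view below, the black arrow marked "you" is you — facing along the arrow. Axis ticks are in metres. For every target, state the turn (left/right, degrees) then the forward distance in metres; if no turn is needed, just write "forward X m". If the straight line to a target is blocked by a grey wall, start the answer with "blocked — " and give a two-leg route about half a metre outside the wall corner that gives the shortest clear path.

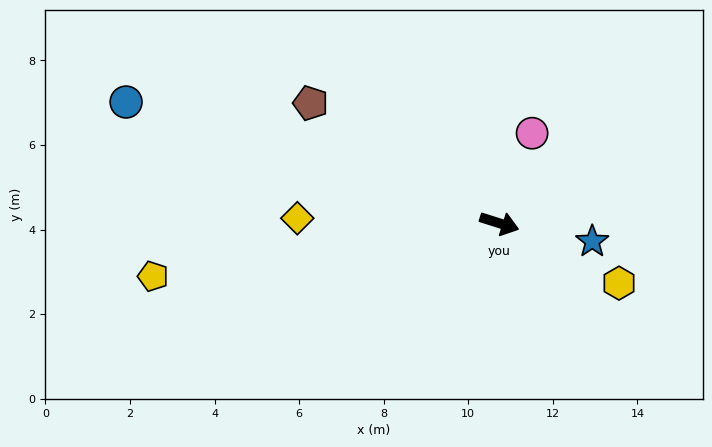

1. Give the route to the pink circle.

turn left 88°, forward 2.3 m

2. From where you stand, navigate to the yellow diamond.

turn right 164°, forward 4.8 m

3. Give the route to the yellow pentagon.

turn right 154°, forward 8.3 m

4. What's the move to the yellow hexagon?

turn right 9°, forward 3.2 m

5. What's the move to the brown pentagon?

turn left 165°, forward 5.3 m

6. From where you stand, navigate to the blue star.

turn left 6°, forward 2.2 m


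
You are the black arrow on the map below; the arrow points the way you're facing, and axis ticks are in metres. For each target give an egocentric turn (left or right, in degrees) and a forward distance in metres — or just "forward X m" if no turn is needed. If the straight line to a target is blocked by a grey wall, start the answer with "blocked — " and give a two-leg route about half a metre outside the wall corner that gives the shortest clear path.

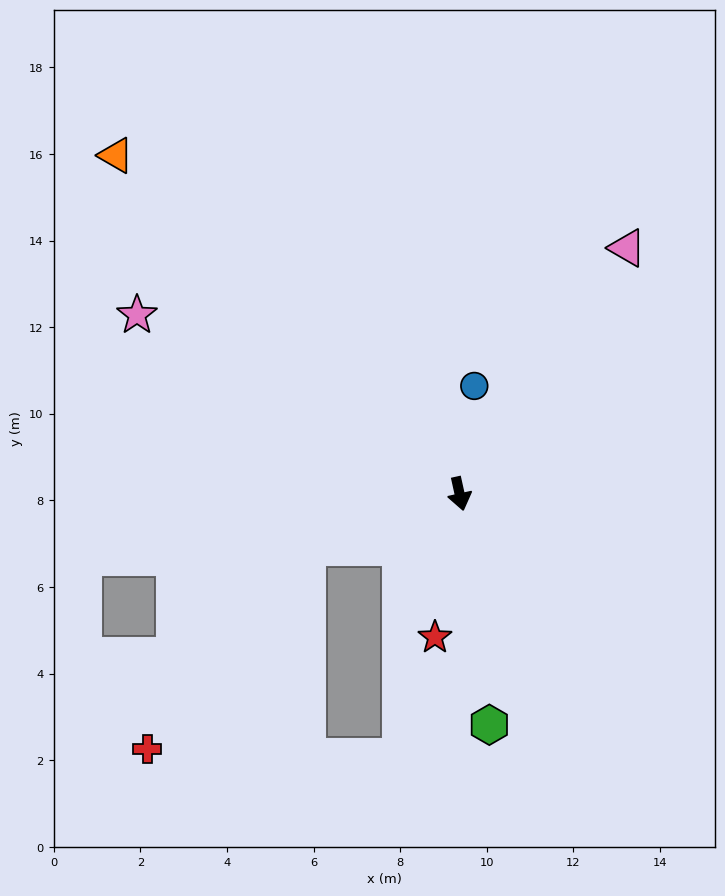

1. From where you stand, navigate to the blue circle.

turn left 160°, forward 2.5 m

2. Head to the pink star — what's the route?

turn right 131°, forward 8.5 m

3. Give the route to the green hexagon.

turn right 5°, forward 5.4 m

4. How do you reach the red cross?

blocked — turn right 83°, forward 3.7 m, then turn left 32°, forward 5.9 m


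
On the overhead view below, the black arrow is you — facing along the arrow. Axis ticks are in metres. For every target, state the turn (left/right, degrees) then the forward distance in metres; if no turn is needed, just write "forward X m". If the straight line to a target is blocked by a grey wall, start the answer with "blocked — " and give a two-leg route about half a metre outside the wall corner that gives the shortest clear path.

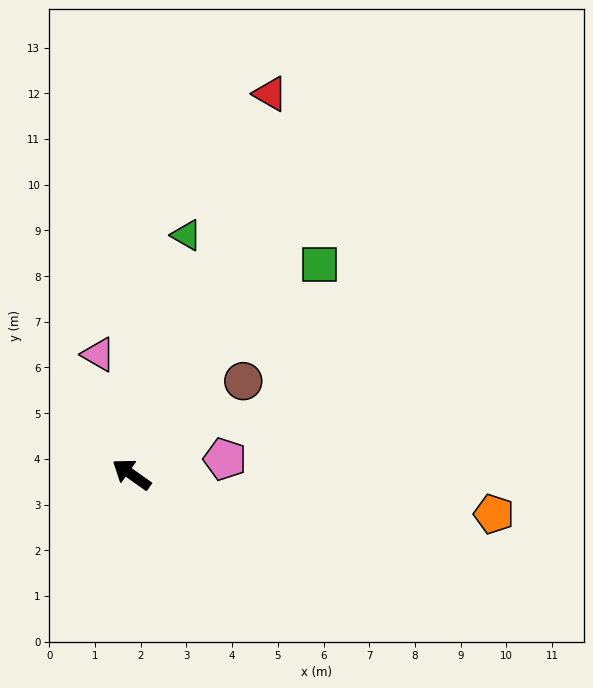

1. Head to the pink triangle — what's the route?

turn right 39°, forward 2.7 m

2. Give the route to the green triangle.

turn right 68°, forward 5.4 m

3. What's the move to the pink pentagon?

turn right 135°, forward 2.1 m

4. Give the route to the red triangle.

turn right 75°, forward 8.9 m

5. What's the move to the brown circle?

turn right 105°, forward 3.2 m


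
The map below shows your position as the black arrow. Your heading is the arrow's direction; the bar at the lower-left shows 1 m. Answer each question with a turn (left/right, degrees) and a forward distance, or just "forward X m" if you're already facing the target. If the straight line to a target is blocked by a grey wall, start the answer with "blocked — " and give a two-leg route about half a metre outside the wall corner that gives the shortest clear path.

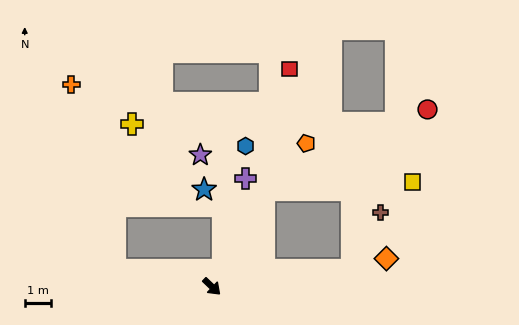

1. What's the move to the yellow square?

blocked — turn left 105°, forward 4.2 m, then turn right 58°, forward 5.7 m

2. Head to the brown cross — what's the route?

blocked — turn left 50°, forward 5.4 m, then turn left 57°, forward 2.5 m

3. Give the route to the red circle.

blocked — turn left 105°, forward 4.2 m, then turn right 35°, forward 7.0 m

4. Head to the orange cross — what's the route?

blocked — turn right 146°, forward 3.8 m, then turn right 67°, forward 7.3 m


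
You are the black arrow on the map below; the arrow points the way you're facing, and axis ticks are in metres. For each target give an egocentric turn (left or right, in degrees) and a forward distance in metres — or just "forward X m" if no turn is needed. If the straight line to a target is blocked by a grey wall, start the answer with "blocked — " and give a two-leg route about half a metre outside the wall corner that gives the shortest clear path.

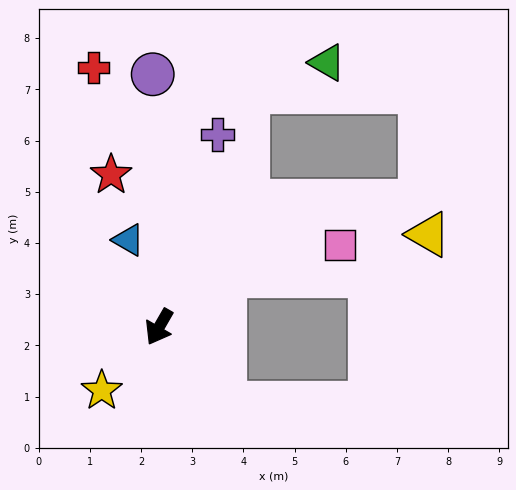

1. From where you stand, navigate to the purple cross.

turn right 167°, forward 3.9 m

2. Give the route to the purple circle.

turn right 149°, forward 4.9 m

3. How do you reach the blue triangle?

turn right 131°, forward 1.8 m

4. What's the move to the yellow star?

turn right 12°, forward 1.7 m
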